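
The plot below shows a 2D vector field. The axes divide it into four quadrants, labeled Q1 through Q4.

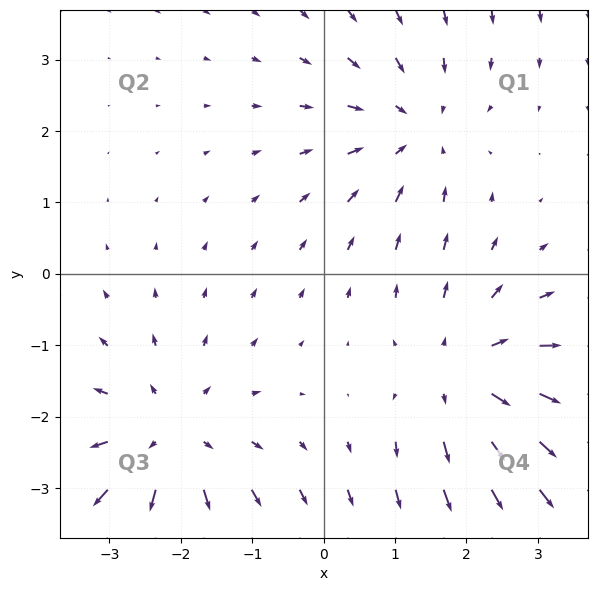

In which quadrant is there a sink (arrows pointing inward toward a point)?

Q1

The sink sits at approximately (1.3, 2.0), which lies in quadrant Q1. The divergence there is about -2, negative as expected for a sink.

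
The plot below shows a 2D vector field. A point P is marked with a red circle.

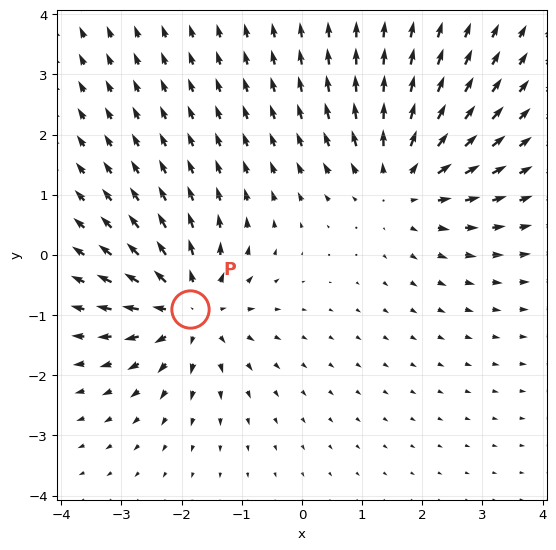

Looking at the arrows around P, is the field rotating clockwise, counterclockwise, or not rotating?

Near P at (-1.9, -0.9) the arrows show no circulation. The curl there is ≈0.

not rotating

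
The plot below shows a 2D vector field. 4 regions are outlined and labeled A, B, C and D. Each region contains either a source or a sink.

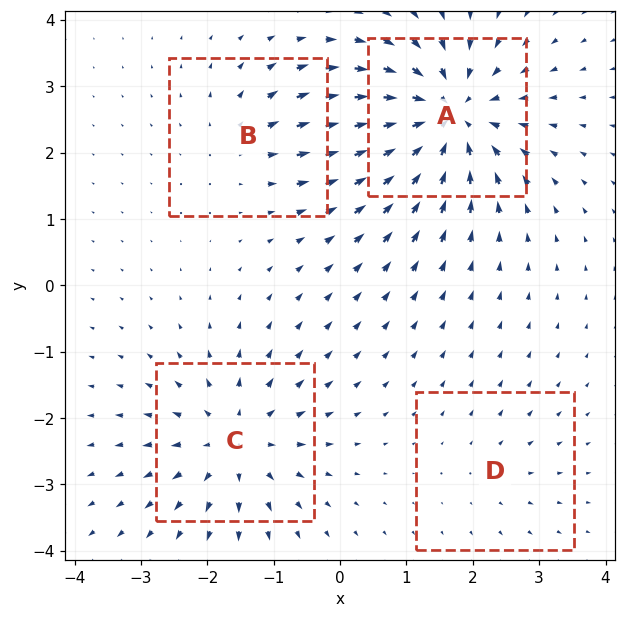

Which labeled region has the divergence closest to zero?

Divergence at each region's feature centre — A: about -8, B: about +3, C: about +6, D: about +2. Region D is closest to zero.

D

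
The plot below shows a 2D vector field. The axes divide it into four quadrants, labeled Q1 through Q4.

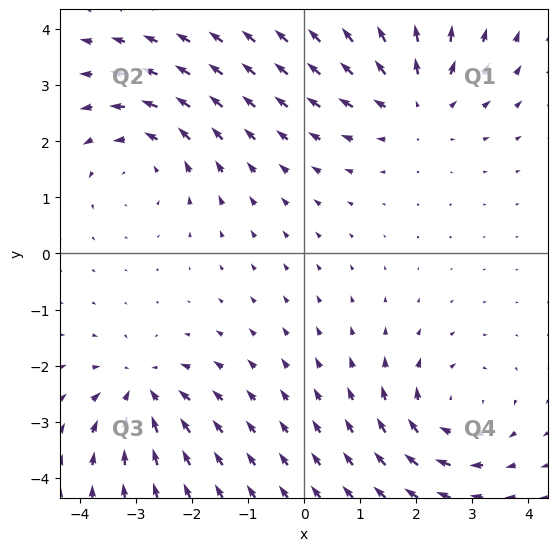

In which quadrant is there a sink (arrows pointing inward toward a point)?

The sink sits at approximately (-2.9, -2.5), which lies in quadrant Q3. The divergence there is about -4, negative as expected for a sink.

Q3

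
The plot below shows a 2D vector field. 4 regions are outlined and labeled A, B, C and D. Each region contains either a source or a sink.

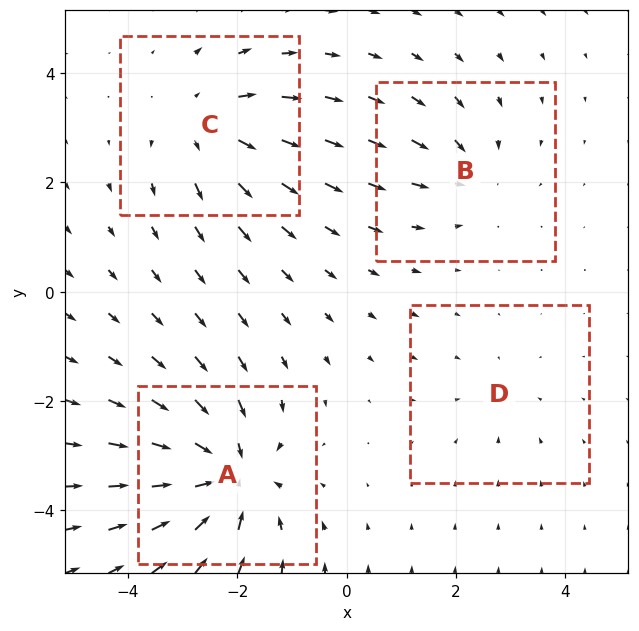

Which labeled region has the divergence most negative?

A

Divergence at each region's feature centre — A: about -7, B: about -3, C: about +5, D: about -2. Region A is most negative.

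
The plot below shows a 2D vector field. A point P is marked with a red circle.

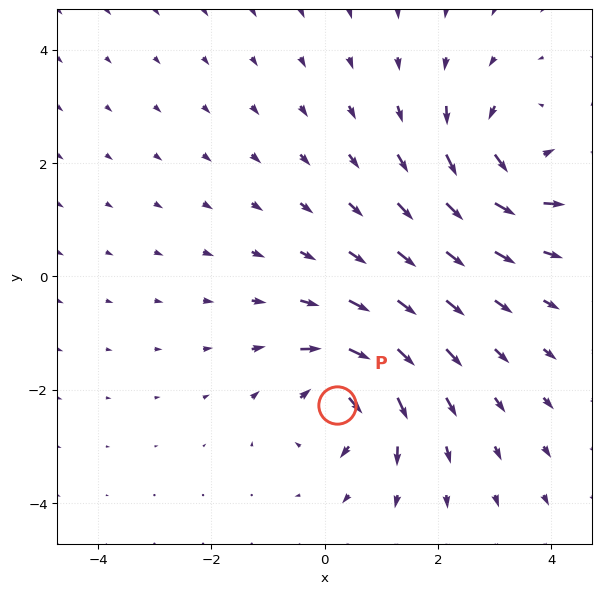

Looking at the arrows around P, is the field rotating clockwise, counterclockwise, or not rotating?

clockwise

Near P at (0.2, -2.3) the arrows circulate clockwise. The curl (z-component) there is about -6; negative curl means clockwise rotation.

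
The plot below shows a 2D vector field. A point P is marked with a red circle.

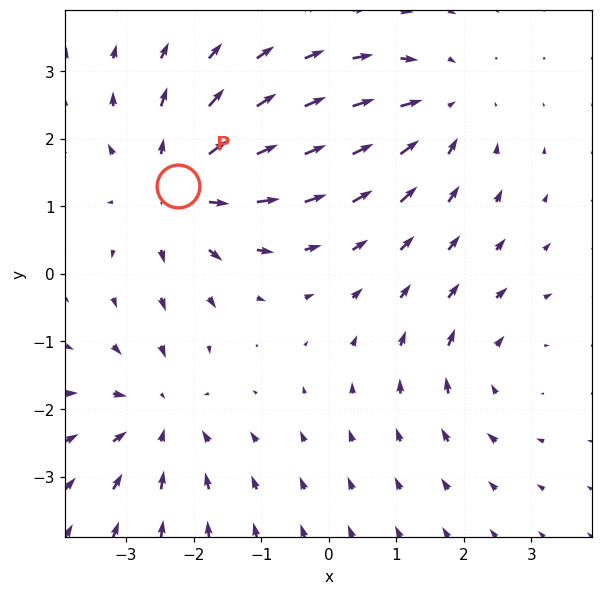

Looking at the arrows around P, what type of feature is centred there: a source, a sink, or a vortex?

source

At P (-2.2, 1.3) the arrows spread outward. Divergence about +5, curl ≈0 — positive divergence with near-zero curl is a source.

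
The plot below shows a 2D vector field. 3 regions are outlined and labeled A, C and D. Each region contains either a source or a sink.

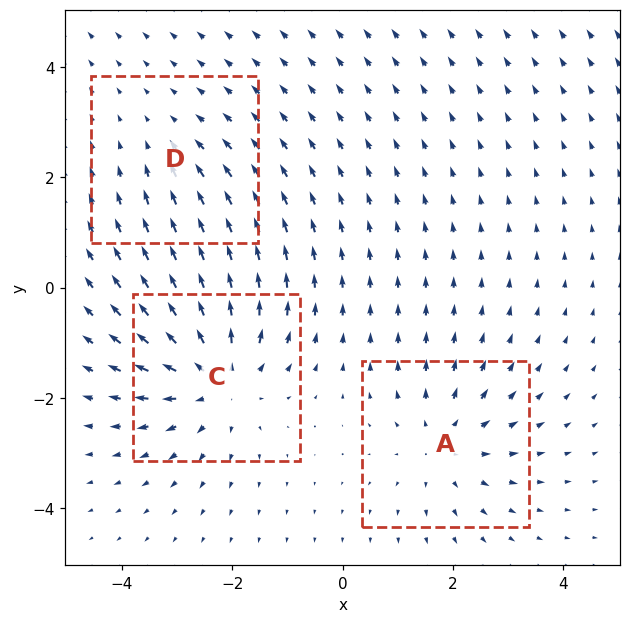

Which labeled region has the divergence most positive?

C

Divergence at each region's feature centre — A: about +3, C: about +5, D: about -2. Region C is most positive.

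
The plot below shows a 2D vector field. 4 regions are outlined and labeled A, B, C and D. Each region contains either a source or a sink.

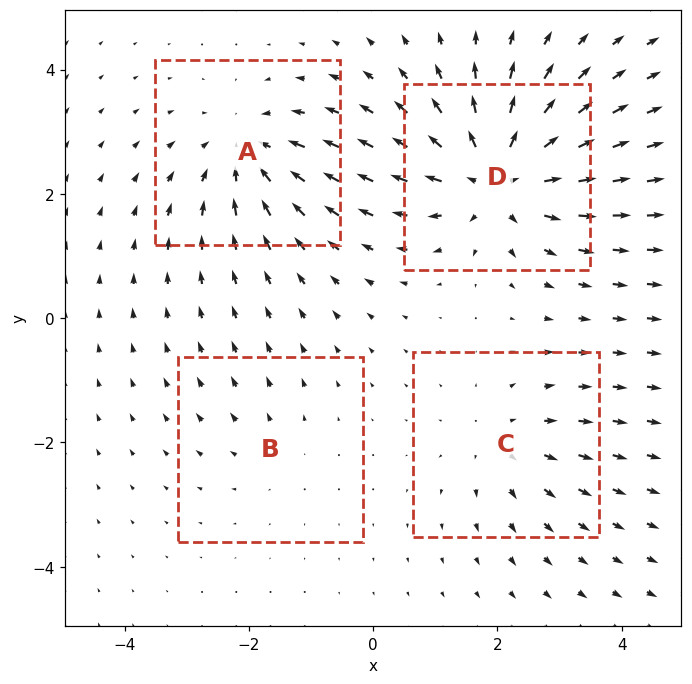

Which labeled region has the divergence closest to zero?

Divergence at each region's feature centre — A: about -5, B: about +2, C: about +3, D: about +7. Region B is closest to zero.

B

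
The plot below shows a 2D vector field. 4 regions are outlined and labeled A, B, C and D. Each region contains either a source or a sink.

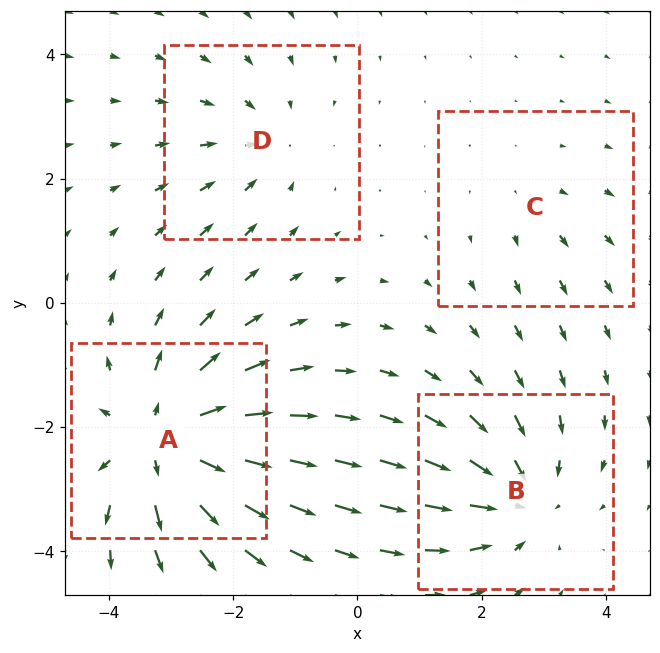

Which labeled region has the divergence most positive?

Divergence at each region's feature centre — A: about +6, B: about -5, C: about +2, D: about -3. Region A is most positive.

A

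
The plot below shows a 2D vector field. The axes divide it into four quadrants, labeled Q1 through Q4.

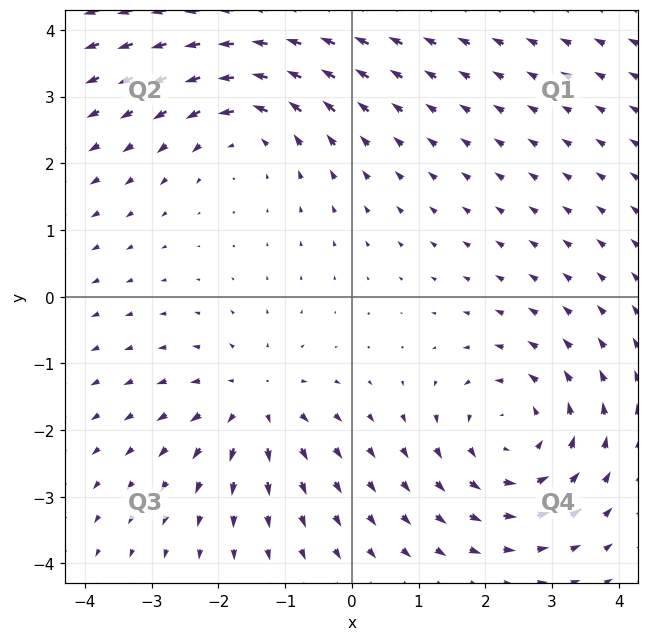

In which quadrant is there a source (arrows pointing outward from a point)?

The source sits at approximately (-1.5, -1.6), which lies in quadrant Q3. The divergence there is about +3, positive as expected for a source.

Q3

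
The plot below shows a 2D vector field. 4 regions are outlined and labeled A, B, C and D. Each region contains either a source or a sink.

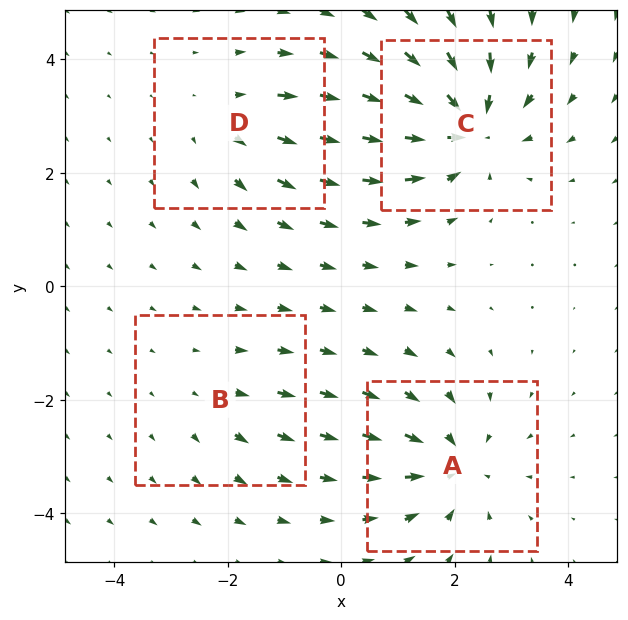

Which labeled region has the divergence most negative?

C

Divergence at each region's feature centre — A: about -5, B: about +2, C: about -6, D: about +3. Region C is most negative.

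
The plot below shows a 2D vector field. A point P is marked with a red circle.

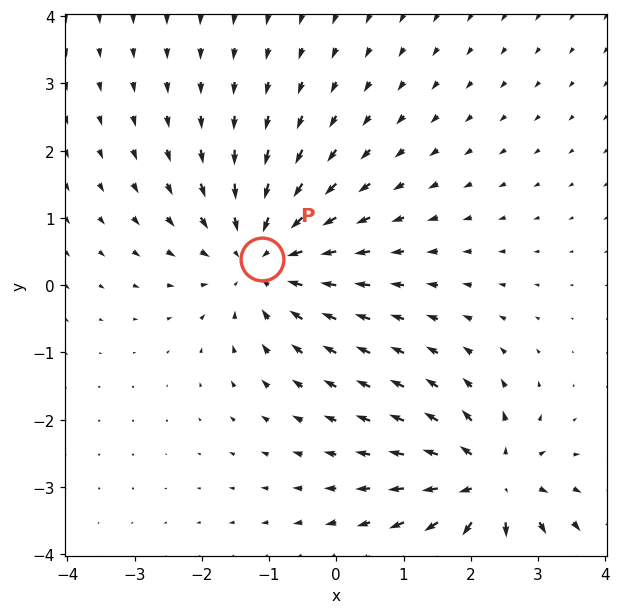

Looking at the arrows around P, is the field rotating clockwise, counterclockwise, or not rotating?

not rotating

Near P at (-1.1, 0.4) the arrows show no circulation. The curl there is ≈0.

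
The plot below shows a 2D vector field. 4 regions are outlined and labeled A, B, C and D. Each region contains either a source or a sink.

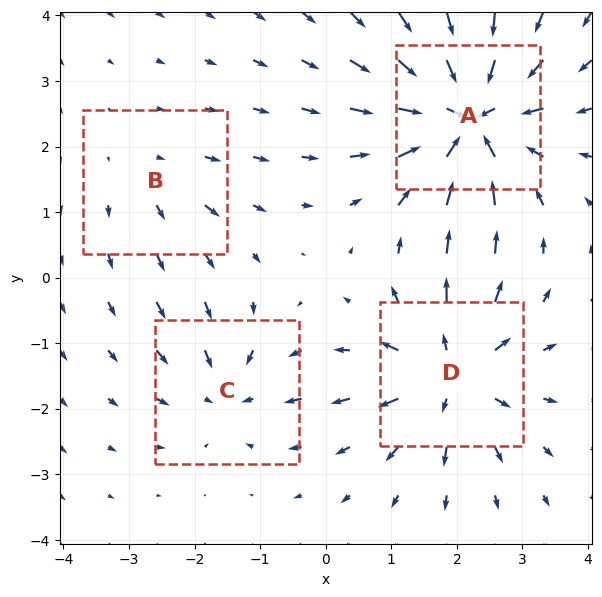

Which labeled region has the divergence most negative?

A

Divergence at each region's feature centre — A: about -9, B: about +2, C: about -4, D: about +6. Region A is most negative.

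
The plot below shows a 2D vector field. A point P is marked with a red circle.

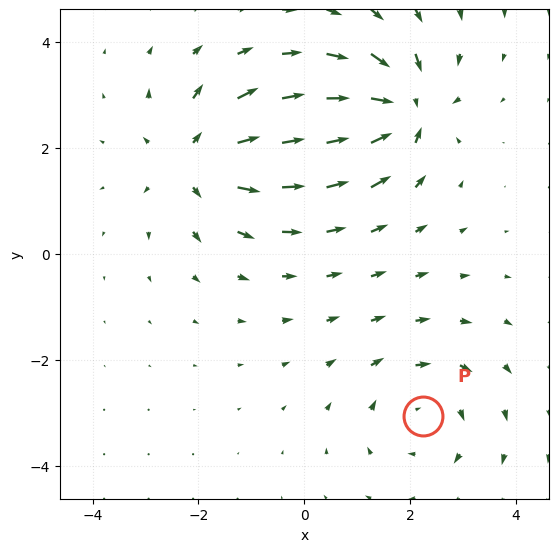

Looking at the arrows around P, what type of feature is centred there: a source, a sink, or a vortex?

vortex

At P (2.2, -3.1) the arrows circulate clockwise. Divergence ≈0, curl about -3 — near-zero divergence with nonzero curl is a vortex.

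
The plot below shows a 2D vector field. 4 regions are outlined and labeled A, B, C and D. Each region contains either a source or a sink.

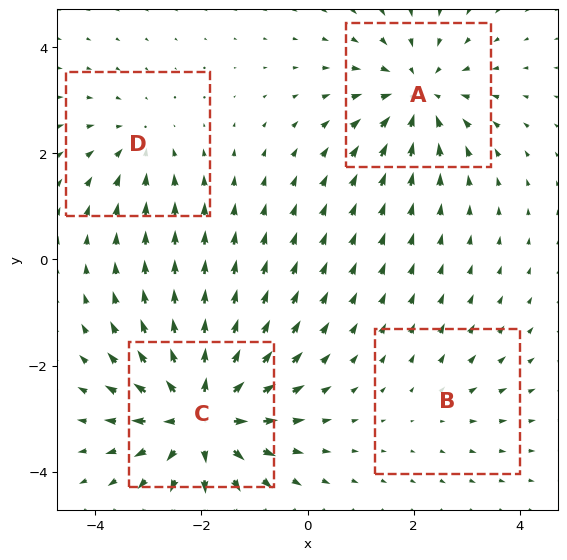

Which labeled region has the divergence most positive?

C

Divergence at each region's feature centre — A: about -5, B: about +2, C: about +7, D: about -3. Region C is most positive.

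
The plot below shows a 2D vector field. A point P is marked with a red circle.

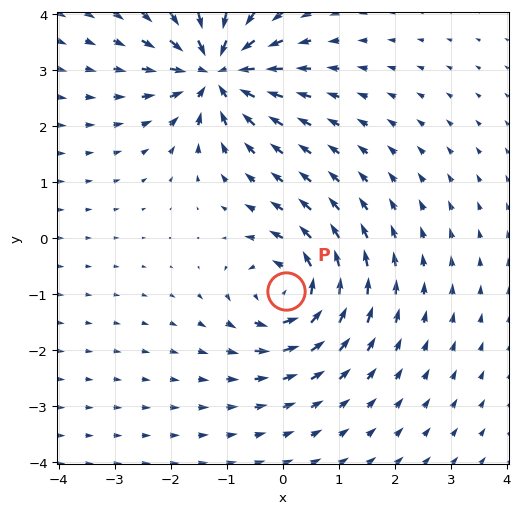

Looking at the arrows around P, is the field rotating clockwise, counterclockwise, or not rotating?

counterclockwise

Near P at (0.0, -1.0) the arrows circulate counterclockwise. The curl (z-component) there is about +5; positive curl means counterclockwise rotation.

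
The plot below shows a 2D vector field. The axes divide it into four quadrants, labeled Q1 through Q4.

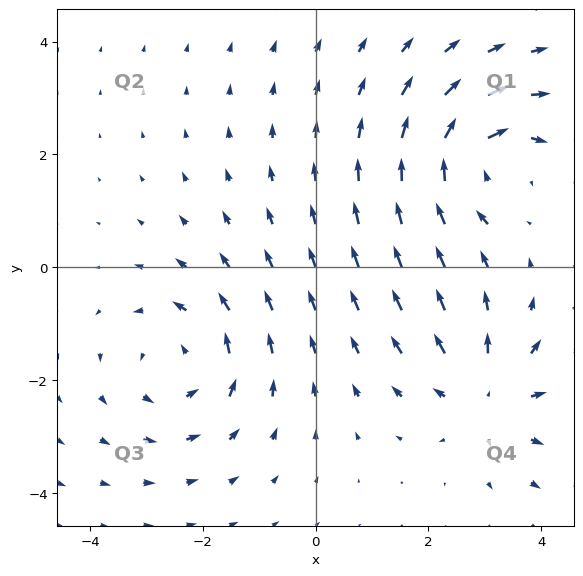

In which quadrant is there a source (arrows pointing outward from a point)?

Q4

The source sits at approximately (3.0, -2.3), which lies in quadrant Q4. The divergence there is about +5, positive as expected for a source.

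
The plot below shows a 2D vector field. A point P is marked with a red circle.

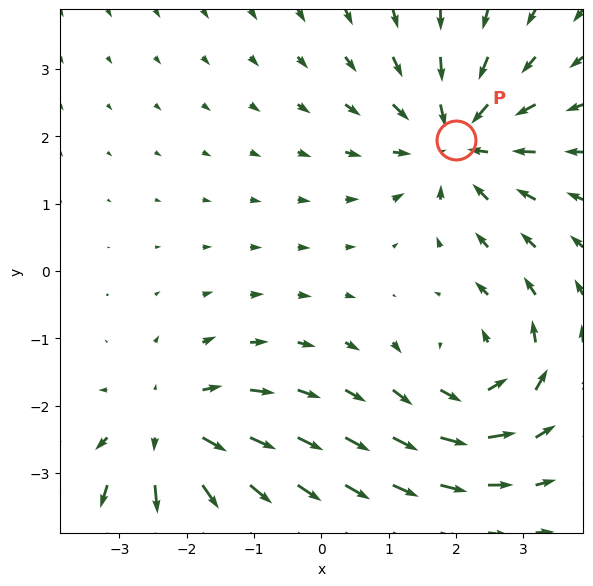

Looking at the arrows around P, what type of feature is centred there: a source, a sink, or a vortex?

sink

At P (2.0, 1.9) the arrows converge inward. Divergence about -5, curl ≈0 — negative divergence with near-zero curl is a sink.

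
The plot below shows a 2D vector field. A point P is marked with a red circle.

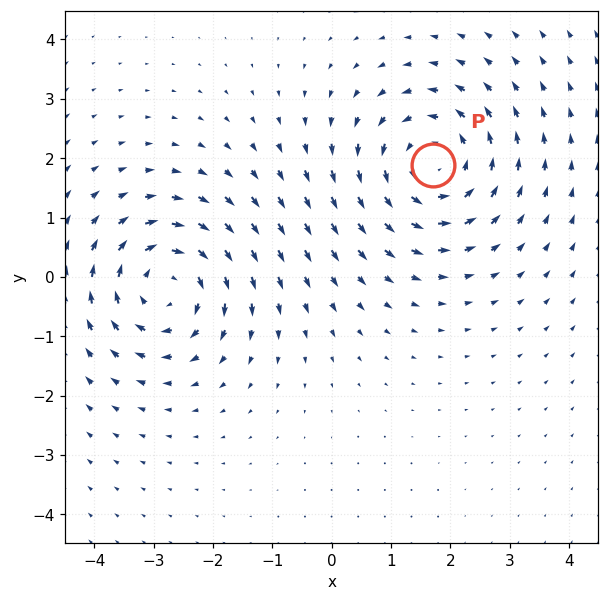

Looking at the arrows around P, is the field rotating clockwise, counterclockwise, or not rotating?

Near P at (1.7, 1.9) the arrows circulate counterclockwise. The curl (z-component) there is about +5; positive curl means counterclockwise rotation.

counterclockwise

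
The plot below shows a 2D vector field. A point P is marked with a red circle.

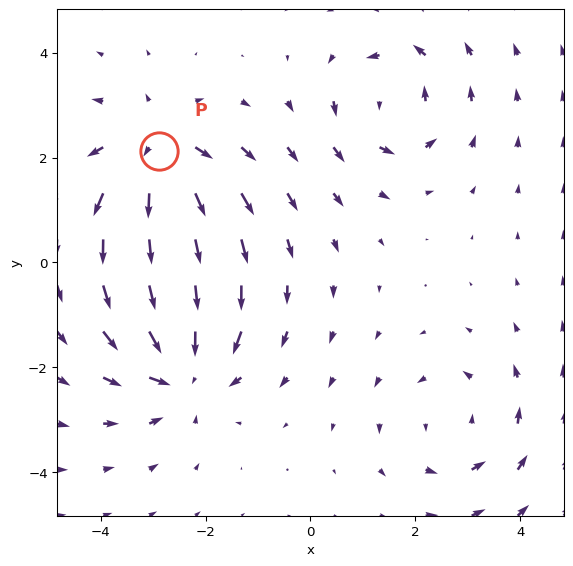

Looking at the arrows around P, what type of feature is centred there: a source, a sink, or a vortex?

At P (-2.9, 2.1) the arrows spread outward. Divergence about +4, curl ≈0 — positive divergence with near-zero curl is a source.

source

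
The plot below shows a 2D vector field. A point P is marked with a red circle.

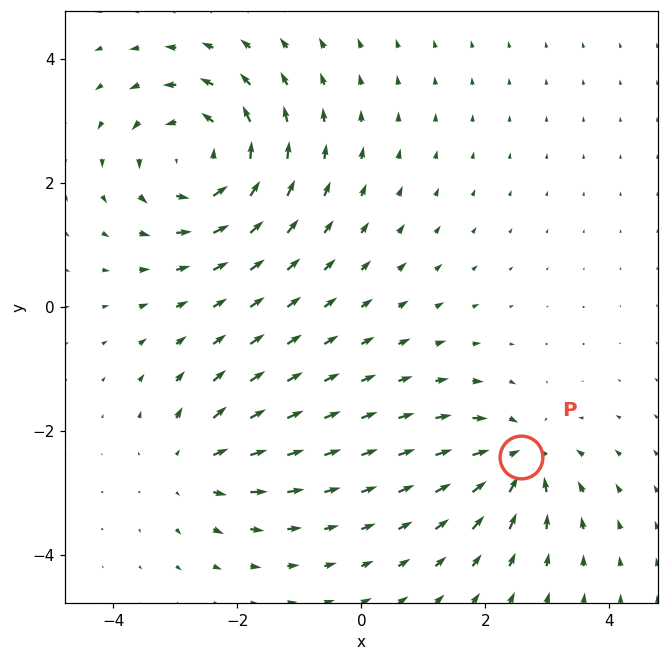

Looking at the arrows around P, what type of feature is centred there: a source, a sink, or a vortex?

At P (2.6, -2.4) the arrows converge inward. Divergence about -5, curl ≈0 — negative divergence with near-zero curl is a sink.

sink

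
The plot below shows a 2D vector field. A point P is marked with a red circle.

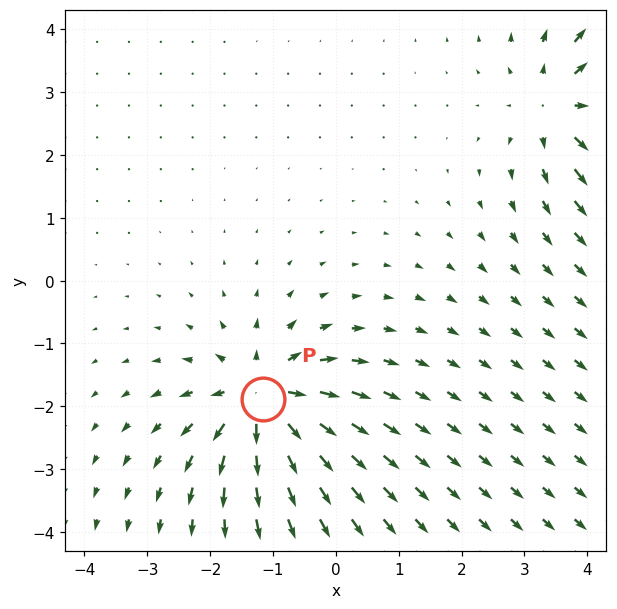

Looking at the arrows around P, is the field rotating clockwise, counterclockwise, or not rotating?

Near P at (-1.2, -1.9) the arrows show no circulation. The curl there is ≈0.

not rotating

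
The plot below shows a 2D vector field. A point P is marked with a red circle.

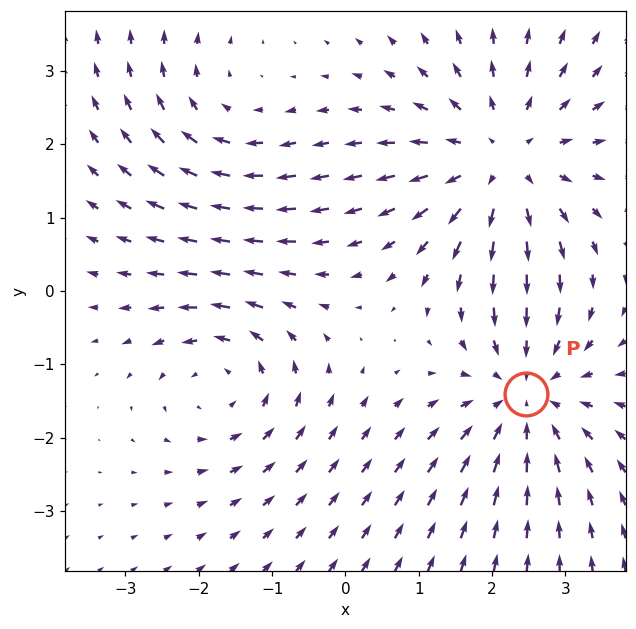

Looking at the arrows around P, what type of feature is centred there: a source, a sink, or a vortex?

sink

At P (2.5, -1.4) the arrows converge inward. Divergence about -4, curl ≈0 — negative divergence with near-zero curl is a sink.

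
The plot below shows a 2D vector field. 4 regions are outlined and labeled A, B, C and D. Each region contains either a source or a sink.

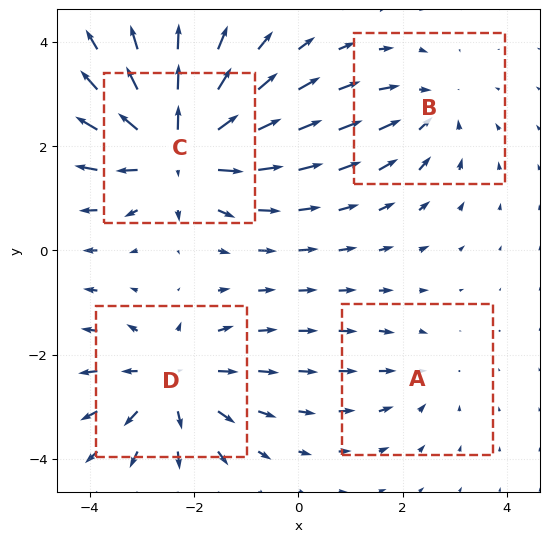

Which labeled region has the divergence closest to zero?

A

Divergence at each region's feature centre — A: about -2, B: about -3, C: about +7, D: about +5. Region A is closest to zero.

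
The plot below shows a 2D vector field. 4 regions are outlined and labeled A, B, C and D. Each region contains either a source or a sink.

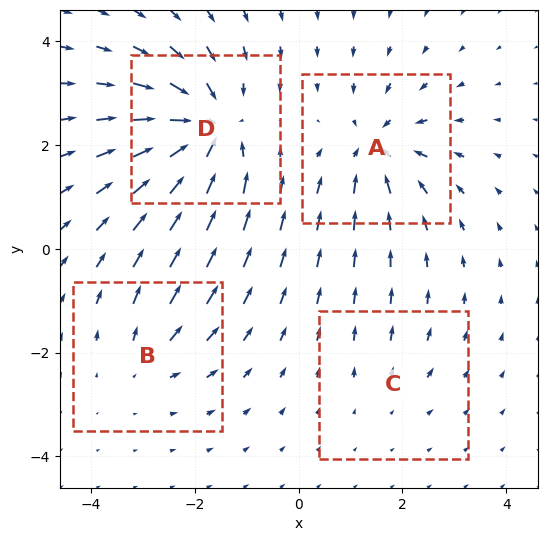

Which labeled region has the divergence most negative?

Divergence at each region's feature centre — A: about -6, B: about +4, C: about +2, D: about -8. Region D is most negative.

D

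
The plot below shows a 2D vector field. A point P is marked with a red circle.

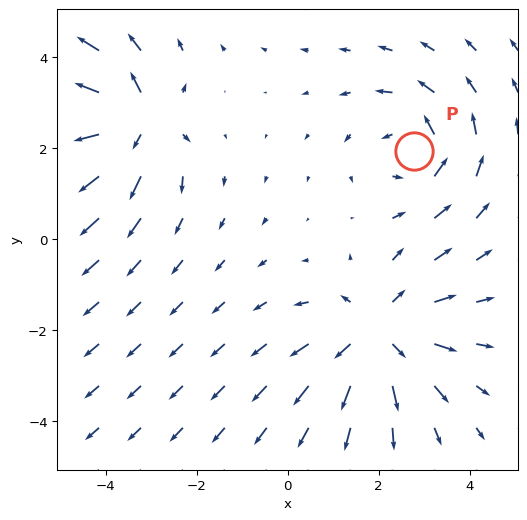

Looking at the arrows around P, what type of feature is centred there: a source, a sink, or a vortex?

At P (2.8, 1.9) the arrows circulate counterclockwise. Divergence ≈0, curl about +3 — near-zero divergence with nonzero curl is a vortex.

vortex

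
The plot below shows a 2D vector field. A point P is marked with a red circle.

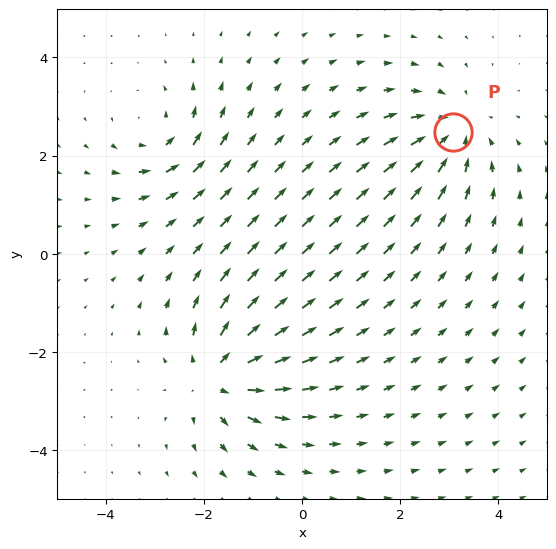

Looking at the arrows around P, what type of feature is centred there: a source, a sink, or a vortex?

sink

At P (3.1, 2.5) the arrows converge inward. Divergence about -5, curl ≈0 — negative divergence with near-zero curl is a sink.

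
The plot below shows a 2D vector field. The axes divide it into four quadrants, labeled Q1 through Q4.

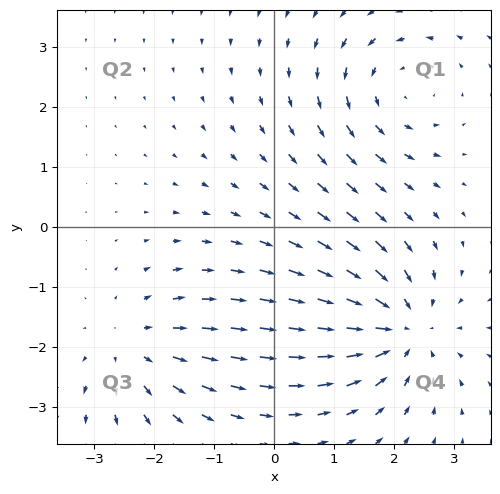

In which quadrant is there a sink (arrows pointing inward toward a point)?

The sink sits at approximately (2.1, -1.7), which lies in quadrant Q4. The divergence there is about -5, negative as expected for a sink.

Q4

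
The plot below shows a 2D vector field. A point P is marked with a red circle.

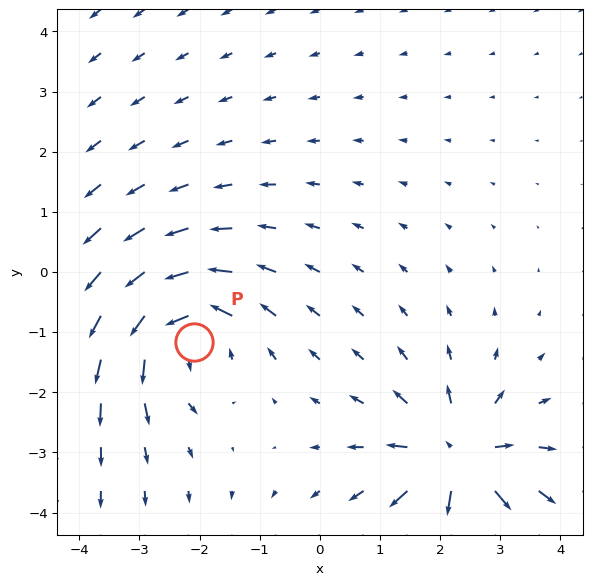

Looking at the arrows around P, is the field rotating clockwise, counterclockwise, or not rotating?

Near P at (-2.1, -1.2) the arrows circulate counterclockwise. The curl (z-component) there is about +6; positive curl means counterclockwise rotation.

counterclockwise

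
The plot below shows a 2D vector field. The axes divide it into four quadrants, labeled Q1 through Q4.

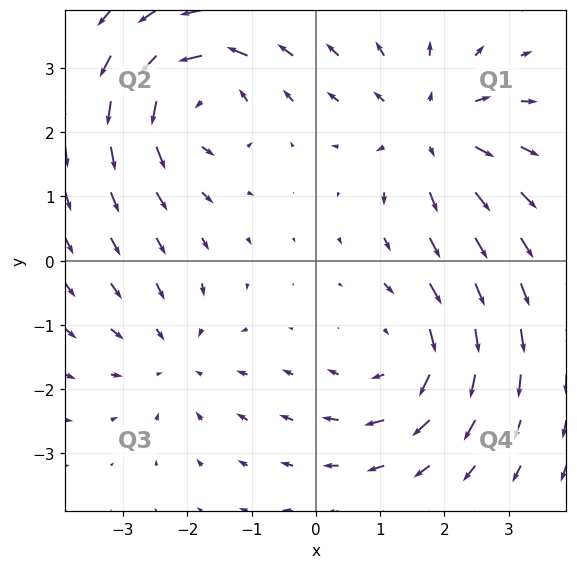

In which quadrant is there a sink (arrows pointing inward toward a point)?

Q3

The sink sits at approximately (-2.2, -1.5), which lies in quadrant Q3. The divergence there is about -3, negative as expected for a sink.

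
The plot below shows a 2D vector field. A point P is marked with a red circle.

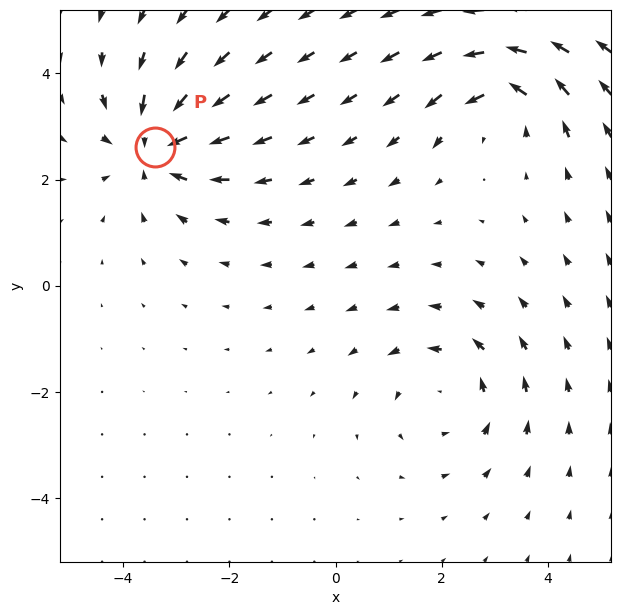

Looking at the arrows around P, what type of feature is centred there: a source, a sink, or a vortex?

sink

At P (-3.4, 2.6) the arrows converge inward. Divergence about -5, curl ≈0 — negative divergence with near-zero curl is a sink.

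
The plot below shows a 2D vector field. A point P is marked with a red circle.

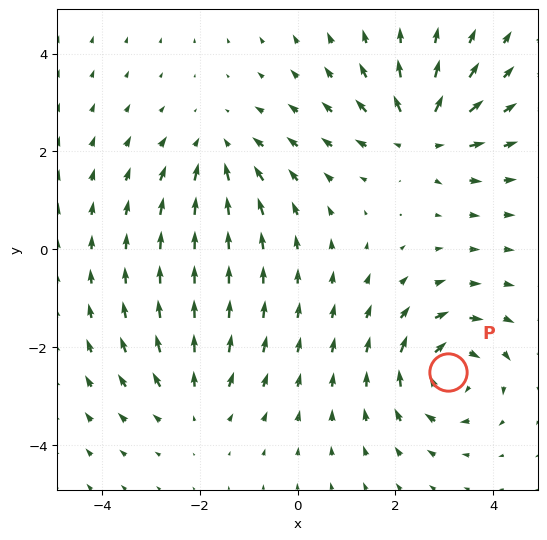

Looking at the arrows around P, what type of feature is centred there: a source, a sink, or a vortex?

vortex

At P (3.1, -2.5) the arrows circulate clockwise. Divergence ≈0, curl about -5 — near-zero divergence with nonzero curl is a vortex.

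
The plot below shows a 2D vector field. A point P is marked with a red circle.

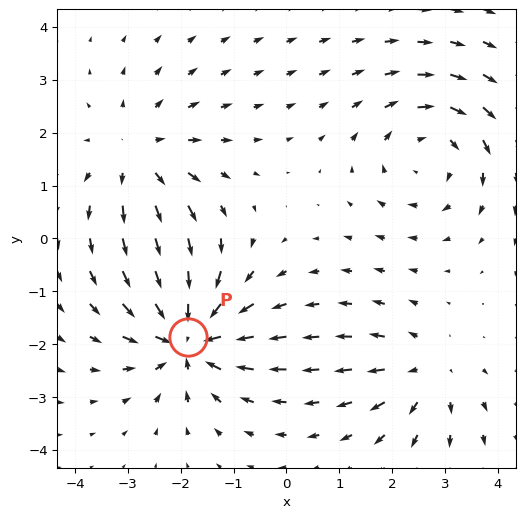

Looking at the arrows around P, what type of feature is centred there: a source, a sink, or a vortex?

sink

At P (-1.9, -1.9) the arrows converge inward. Divergence about -6, curl ≈0 — negative divergence with near-zero curl is a sink.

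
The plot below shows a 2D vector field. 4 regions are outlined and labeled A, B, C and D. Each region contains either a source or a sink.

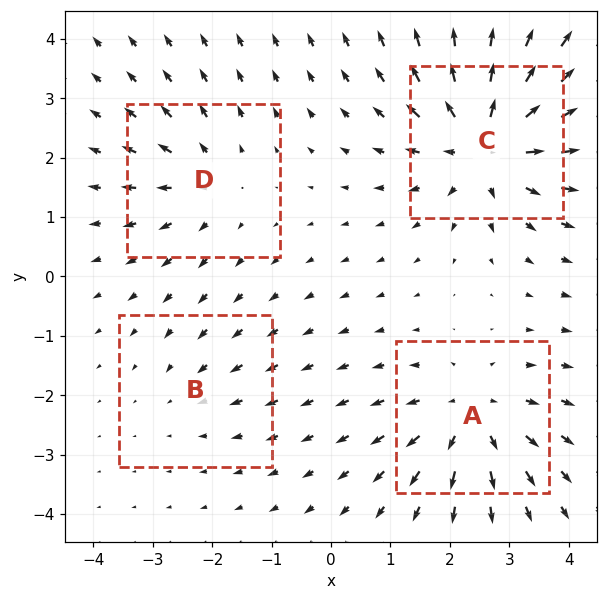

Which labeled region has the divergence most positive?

Divergence at each region's feature centre — A: about +5, B: about -2, C: about +7, D: about +4. Region C is most positive.

C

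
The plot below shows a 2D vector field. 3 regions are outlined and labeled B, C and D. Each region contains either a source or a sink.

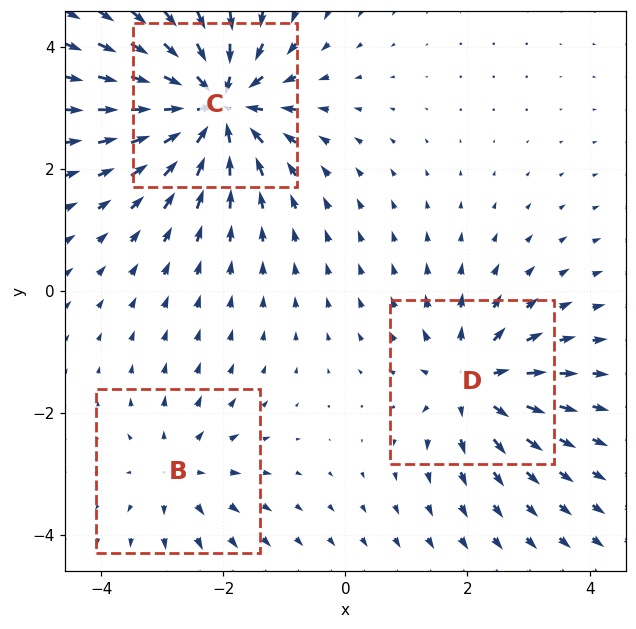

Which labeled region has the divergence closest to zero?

Divergence at each region's feature centre — B: about +2, C: about -6, D: about +4. Region B is closest to zero.

B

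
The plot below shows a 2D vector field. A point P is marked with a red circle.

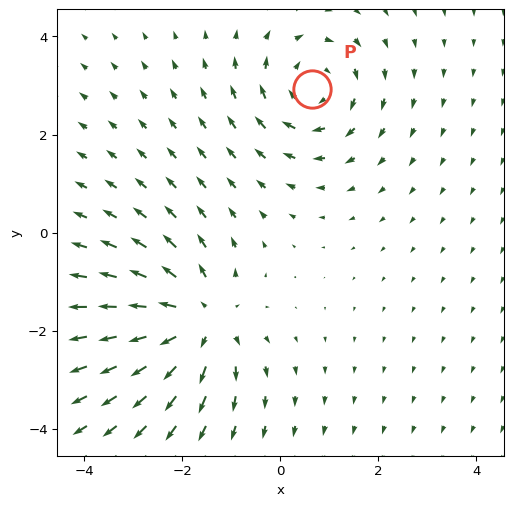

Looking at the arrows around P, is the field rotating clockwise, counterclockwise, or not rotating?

Near P at (0.7, 2.9) the arrows circulate clockwise. The curl (z-component) there is about -4; negative curl means clockwise rotation.

clockwise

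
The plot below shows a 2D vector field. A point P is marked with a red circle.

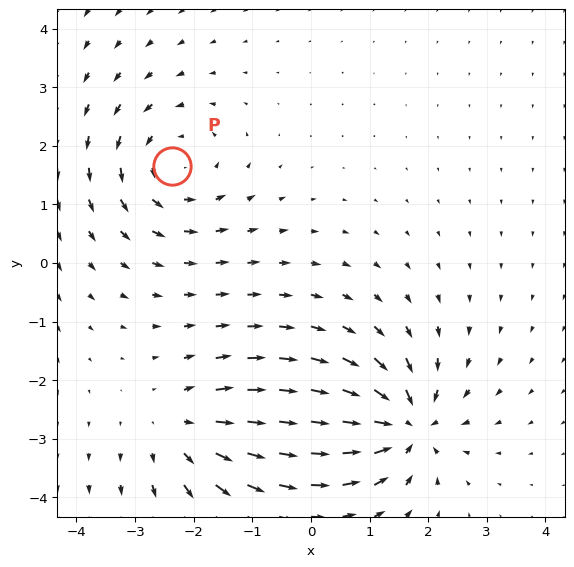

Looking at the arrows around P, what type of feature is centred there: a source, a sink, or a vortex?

At P (-2.4, 1.7) the arrows circulate counterclockwise. Divergence ≈0, curl about +4 — near-zero divergence with nonzero curl is a vortex.

vortex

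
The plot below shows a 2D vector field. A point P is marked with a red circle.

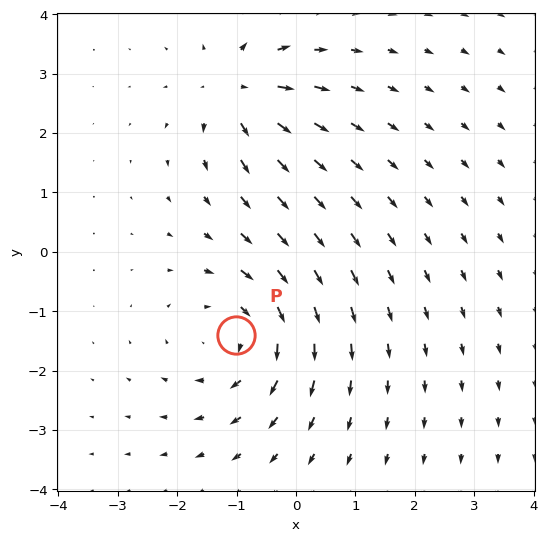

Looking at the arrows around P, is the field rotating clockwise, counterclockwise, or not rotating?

Near P at (-1.0, -1.4) the arrows circulate clockwise. The curl (z-component) there is about -4; negative curl means clockwise rotation.

clockwise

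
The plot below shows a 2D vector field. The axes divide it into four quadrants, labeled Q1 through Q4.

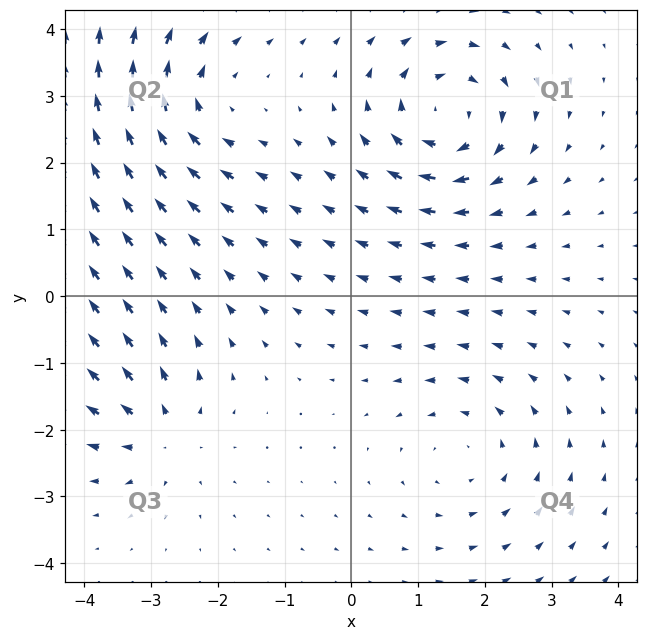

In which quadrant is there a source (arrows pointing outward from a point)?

Q3

The source sits at approximately (-2.8, -2.1), which lies in quadrant Q3. The divergence there is about +4, positive as expected for a source.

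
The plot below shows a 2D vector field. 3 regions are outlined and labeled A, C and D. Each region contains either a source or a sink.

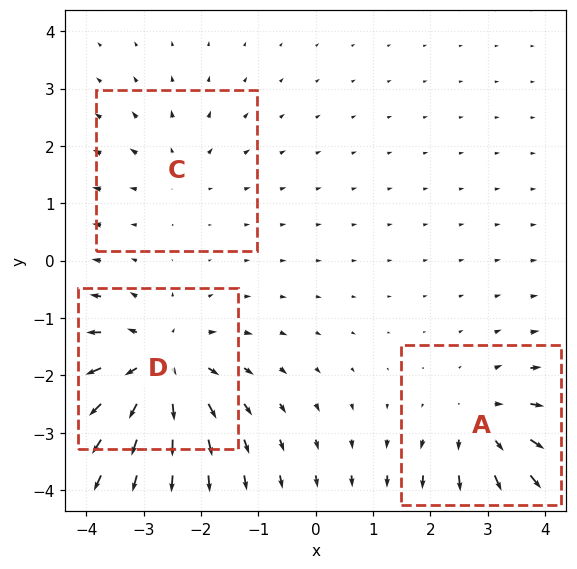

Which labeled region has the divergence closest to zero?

Divergence at each region's feature centre — A: about +3, C: about +2, D: about +5. Region C is closest to zero.

C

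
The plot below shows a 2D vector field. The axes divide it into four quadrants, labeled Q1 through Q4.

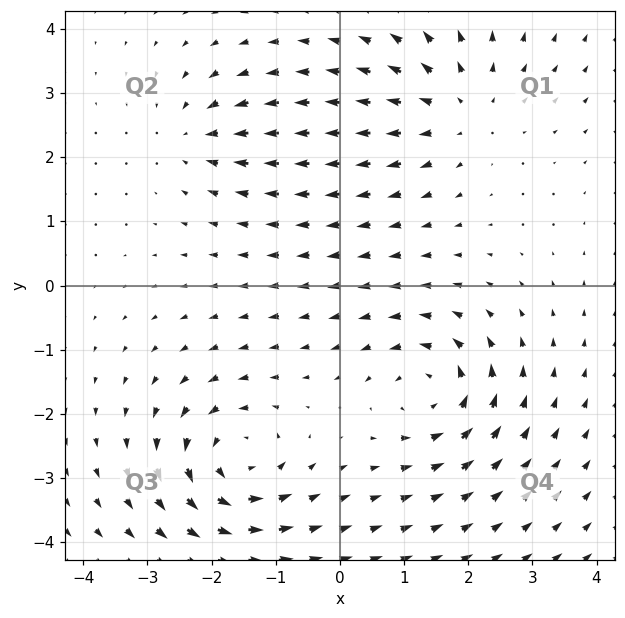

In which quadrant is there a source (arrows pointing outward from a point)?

Q1

The source sits at approximately (1.8, 2.7), which lies in quadrant Q1. The divergence there is about +4, positive as expected for a source.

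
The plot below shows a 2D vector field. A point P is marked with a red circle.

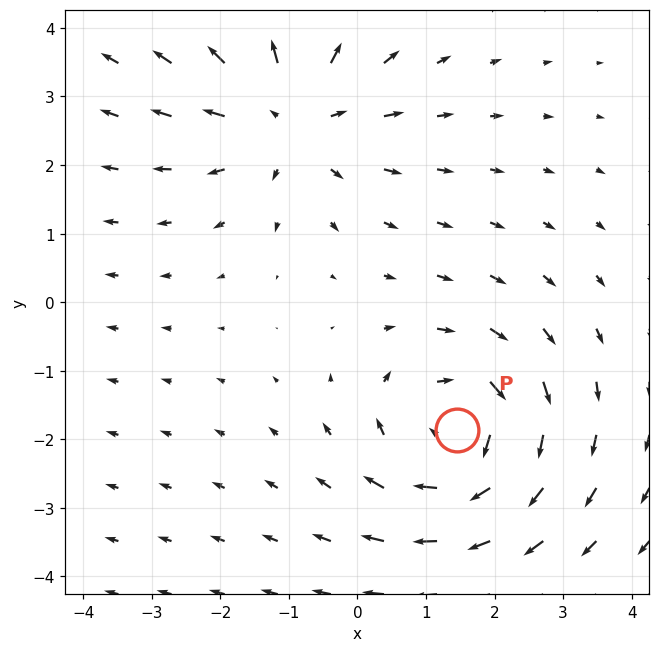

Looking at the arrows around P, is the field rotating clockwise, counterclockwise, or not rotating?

clockwise

Near P at (1.5, -1.9) the arrows circulate clockwise. The curl (z-component) there is about -3; negative curl means clockwise rotation.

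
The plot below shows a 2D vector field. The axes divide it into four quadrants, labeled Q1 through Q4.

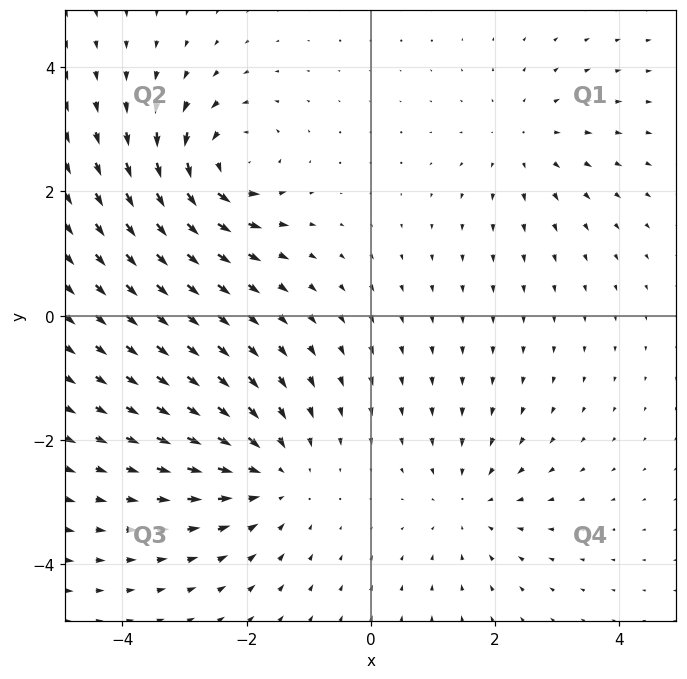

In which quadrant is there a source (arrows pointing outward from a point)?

Q1

The source sits at approximately (2.5, 2.8), which lies in quadrant Q1. The divergence there is about +3, positive as expected for a source.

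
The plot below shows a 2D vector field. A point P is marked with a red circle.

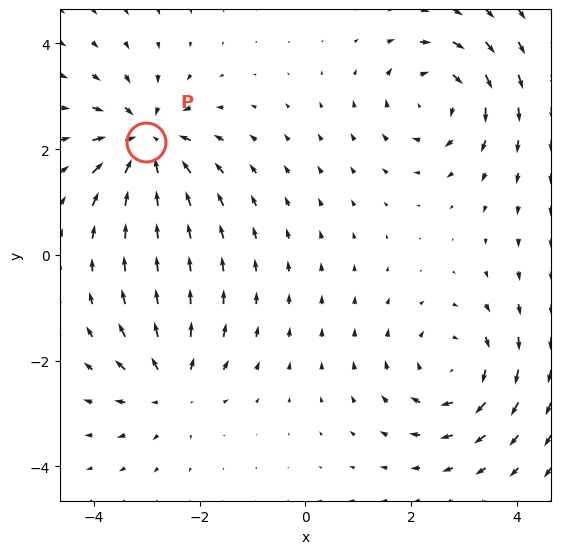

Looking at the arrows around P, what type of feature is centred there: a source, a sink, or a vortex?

sink

At P (-3.0, 2.1) the arrows converge inward. Divergence about -5, curl ≈0 — negative divergence with near-zero curl is a sink.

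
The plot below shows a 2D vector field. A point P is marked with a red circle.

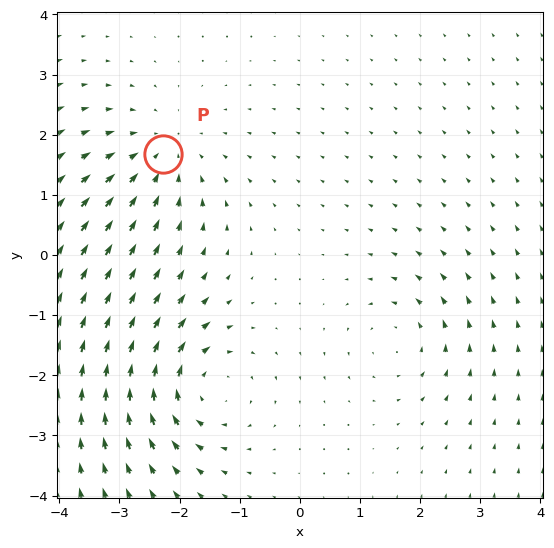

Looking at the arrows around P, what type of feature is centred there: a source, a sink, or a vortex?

At P (-2.3, 1.7) the arrows converge inward. Divergence about -3, curl ≈0 — negative divergence with near-zero curl is a sink.

sink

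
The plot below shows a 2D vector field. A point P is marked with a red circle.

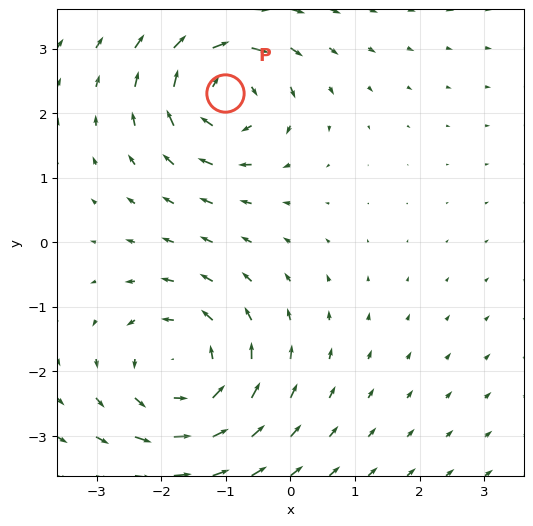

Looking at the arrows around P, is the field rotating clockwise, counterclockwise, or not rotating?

Near P at (-1.0, 2.3) the arrows circulate clockwise. The curl (z-component) there is about -6; negative curl means clockwise rotation.

clockwise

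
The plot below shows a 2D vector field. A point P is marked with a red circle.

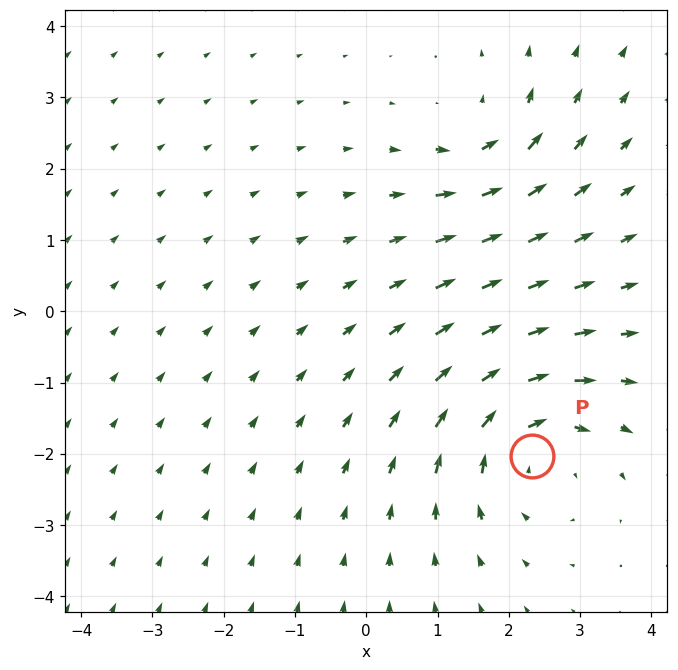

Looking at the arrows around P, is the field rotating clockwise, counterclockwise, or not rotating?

Near P at (2.3, -2.0) the arrows circulate clockwise. The curl (z-component) there is about -4; negative curl means clockwise rotation.

clockwise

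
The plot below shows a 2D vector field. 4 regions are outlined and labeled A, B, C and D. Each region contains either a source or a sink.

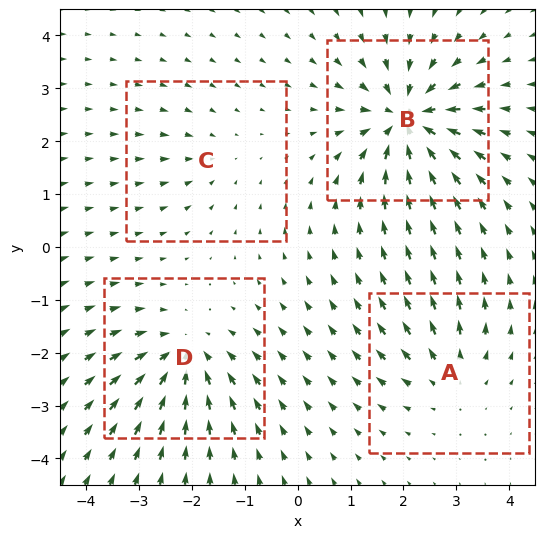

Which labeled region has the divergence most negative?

B

Divergence at each region's feature centre — A: about +4, B: about -8, C: about -2, D: about -6. Region B is most negative.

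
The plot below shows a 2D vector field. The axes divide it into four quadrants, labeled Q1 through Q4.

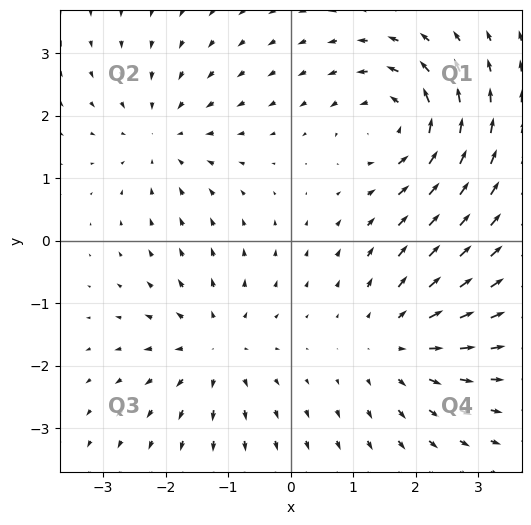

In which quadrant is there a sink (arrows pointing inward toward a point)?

Q2

The sink sits at approximately (-2.1, 1.7), which lies in quadrant Q2. The divergence there is about -3, negative as expected for a sink.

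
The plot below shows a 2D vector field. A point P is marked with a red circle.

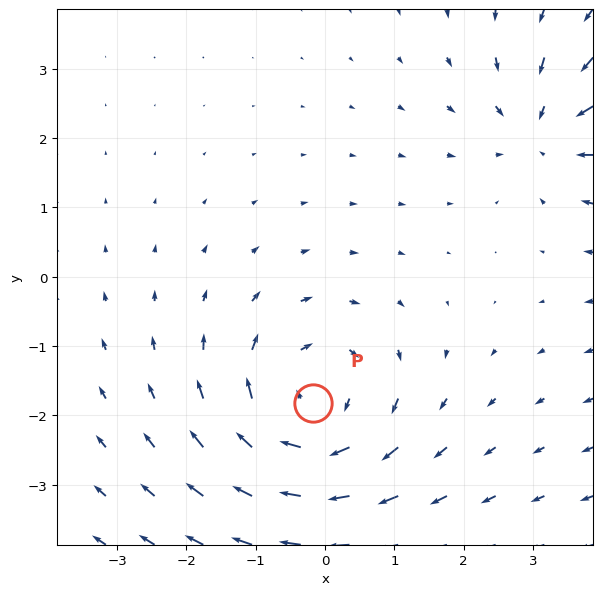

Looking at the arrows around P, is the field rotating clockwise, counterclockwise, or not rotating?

clockwise

Near P at (-0.2, -1.8) the arrows circulate clockwise. The curl (z-component) there is about -4; negative curl means clockwise rotation.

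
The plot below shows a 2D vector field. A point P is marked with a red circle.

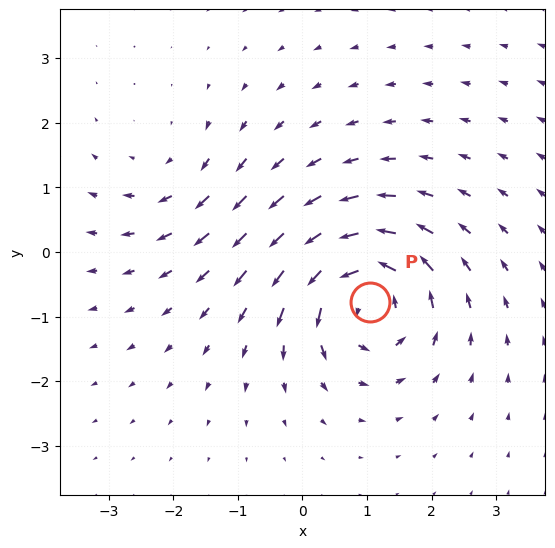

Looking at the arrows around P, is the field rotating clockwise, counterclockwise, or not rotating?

Near P at (1.0, -0.8) the arrows circulate counterclockwise. The curl (z-component) there is about +6; positive curl means counterclockwise rotation.

counterclockwise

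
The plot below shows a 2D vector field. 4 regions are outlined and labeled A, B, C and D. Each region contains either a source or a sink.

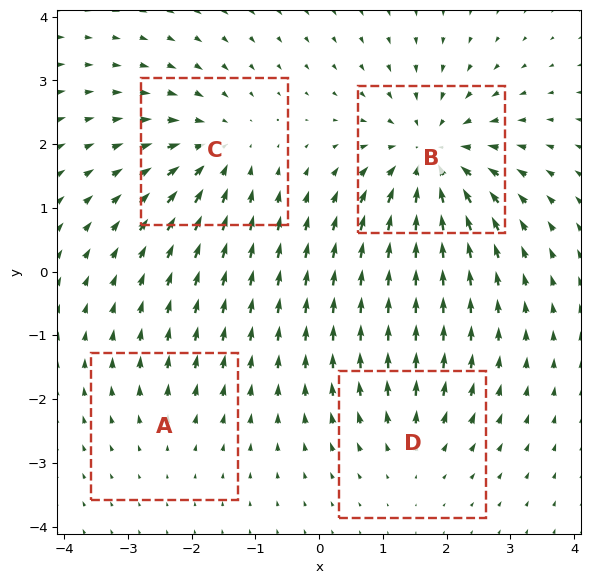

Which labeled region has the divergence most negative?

B

Divergence at each region's feature centre — A: about +2, B: about -7, C: about -5, D: about +3. Region B is most negative.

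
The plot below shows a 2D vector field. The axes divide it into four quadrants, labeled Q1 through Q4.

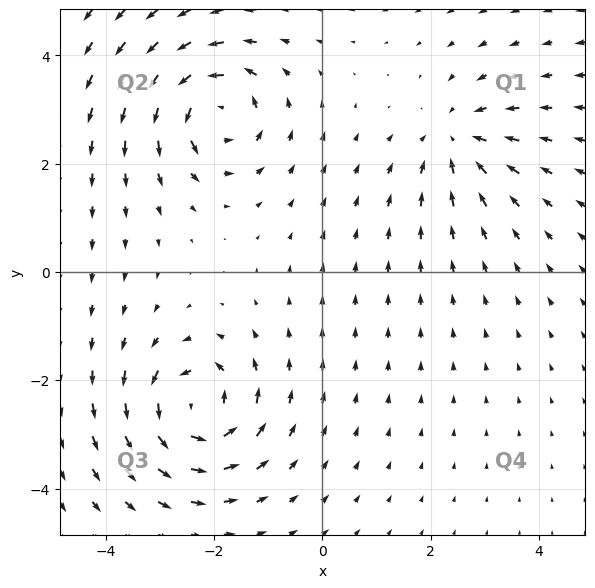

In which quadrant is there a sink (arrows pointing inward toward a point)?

The sink sits at approximately (2.5, 2.4), which lies in quadrant Q1. The divergence there is about -3, negative as expected for a sink.

Q1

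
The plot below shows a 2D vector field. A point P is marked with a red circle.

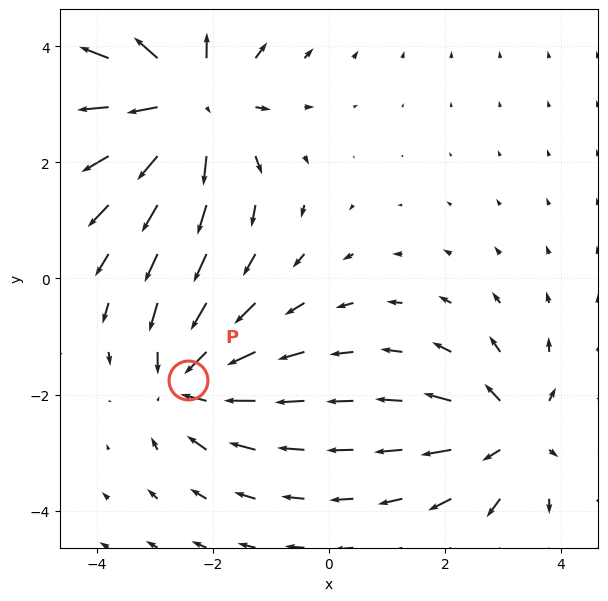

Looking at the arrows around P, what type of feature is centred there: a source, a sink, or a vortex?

At P (-2.4, -1.8) the arrows converge inward. Divergence about -4, curl ≈0 — negative divergence with near-zero curl is a sink.

sink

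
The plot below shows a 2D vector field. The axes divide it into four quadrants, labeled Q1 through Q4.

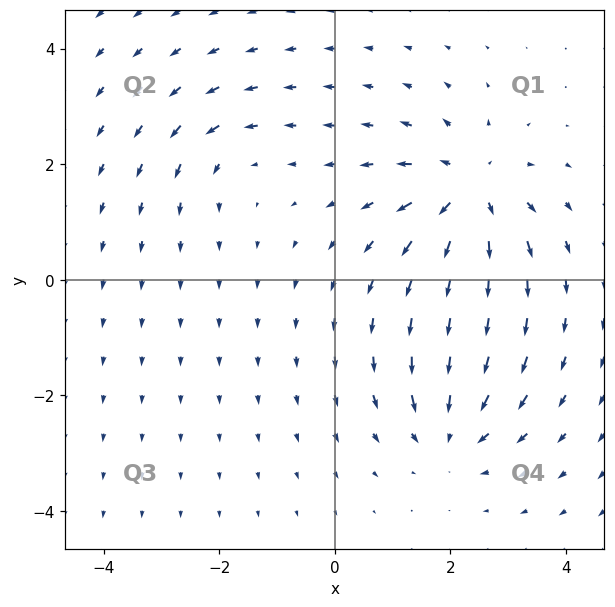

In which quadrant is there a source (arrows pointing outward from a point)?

The source sits at approximately (2.3, 1.5), which lies in quadrant Q1. The divergence there is about +5, positive as expected for a source.

Q1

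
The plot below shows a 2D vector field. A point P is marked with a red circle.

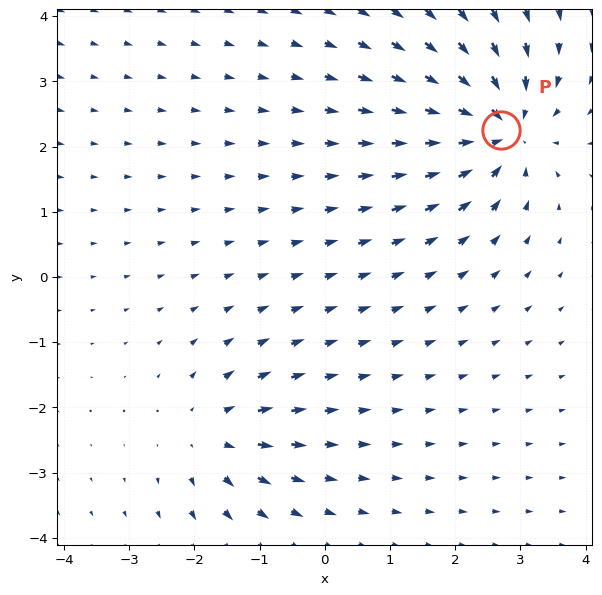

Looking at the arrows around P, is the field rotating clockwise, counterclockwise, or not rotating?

Near P at (2.7, 2.3) the arrows show no circulation. The curl there is ≈0.

not rotating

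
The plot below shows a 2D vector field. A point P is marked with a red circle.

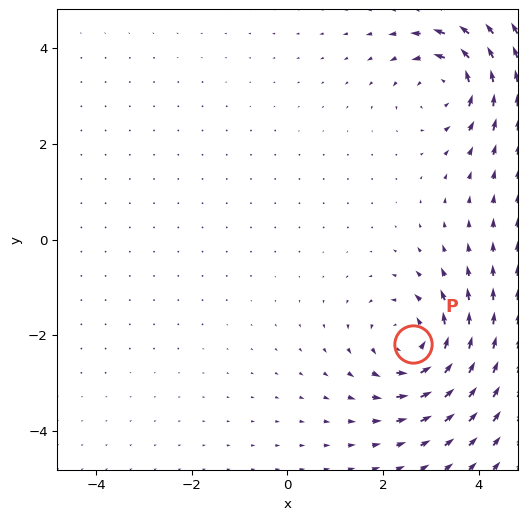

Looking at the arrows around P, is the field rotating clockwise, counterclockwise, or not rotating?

counterclockwise

Near P at (2.6, -2.2) the arrows circulate counterclockwise. The curl (z-component) there is about +4; positive curl means counterclockwise rotation.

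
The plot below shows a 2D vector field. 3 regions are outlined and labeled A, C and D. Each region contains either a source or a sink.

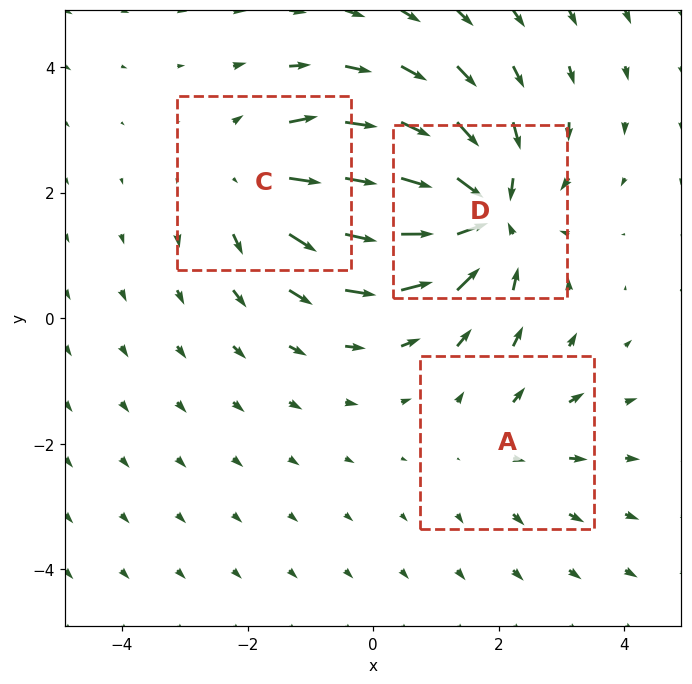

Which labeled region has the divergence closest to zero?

Divergence at each region's feature centre — A: about +2, C: about +3, D: about -5. Region A is closest to zero.

A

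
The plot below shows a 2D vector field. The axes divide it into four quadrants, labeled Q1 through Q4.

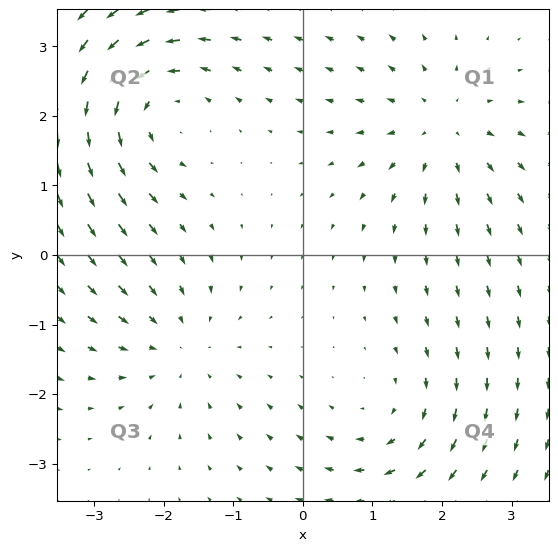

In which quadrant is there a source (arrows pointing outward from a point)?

Q1

The source sits at approximately (2.0, 1.8), which lies in quadrant Q1. The divergence there is about +3, positive as expected for a source.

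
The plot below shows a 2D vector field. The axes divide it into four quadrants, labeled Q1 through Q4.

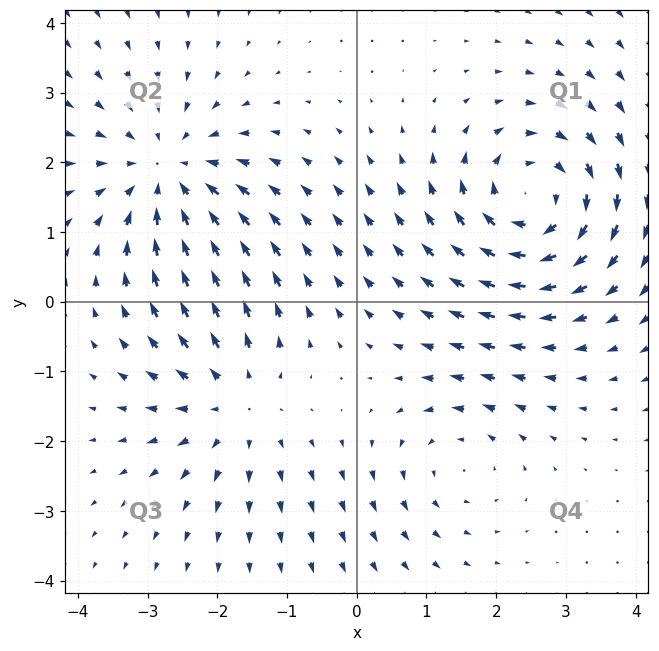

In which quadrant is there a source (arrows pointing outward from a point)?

Q3

The source sits at approximately (-1.8, -1.4), which lies in quadrant Q3. The divergence there is about +3, positive as expected for a source.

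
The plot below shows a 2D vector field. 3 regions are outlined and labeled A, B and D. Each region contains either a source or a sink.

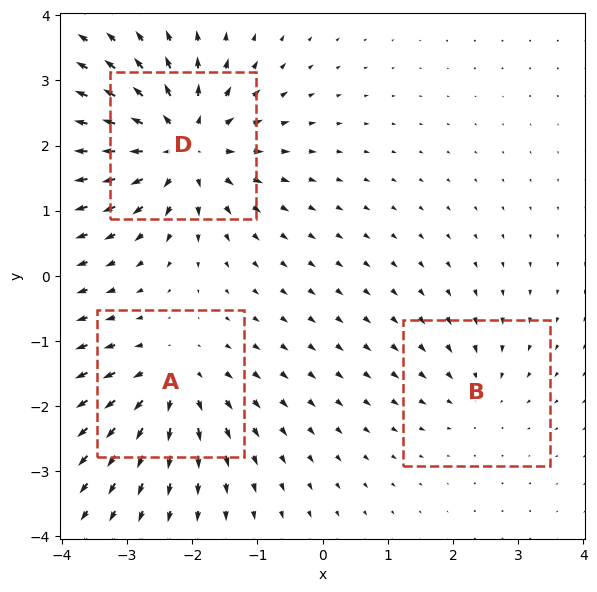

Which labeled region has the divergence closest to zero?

B

Divergence at each region's feature centre — A: about +4, B: about -2, D: about +6. Region B is closest to zero.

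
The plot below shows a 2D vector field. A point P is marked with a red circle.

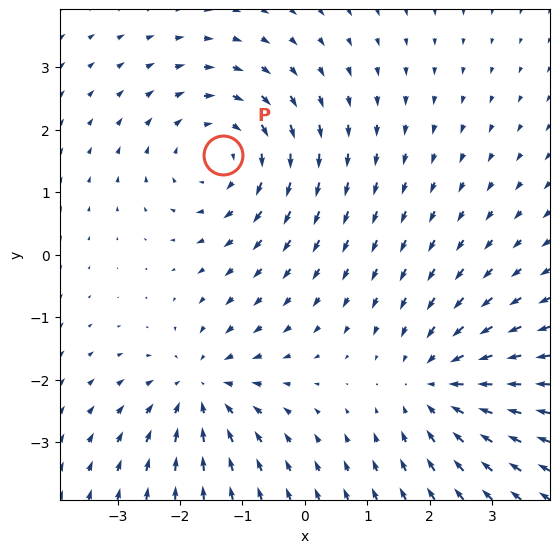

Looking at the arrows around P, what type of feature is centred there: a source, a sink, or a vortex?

At P (-1.3, 1.6) the arrows circulate clockwise. Divergence ≈0, curl about -4 — near-zero divergence with nonzero curl is a vortex.

vortex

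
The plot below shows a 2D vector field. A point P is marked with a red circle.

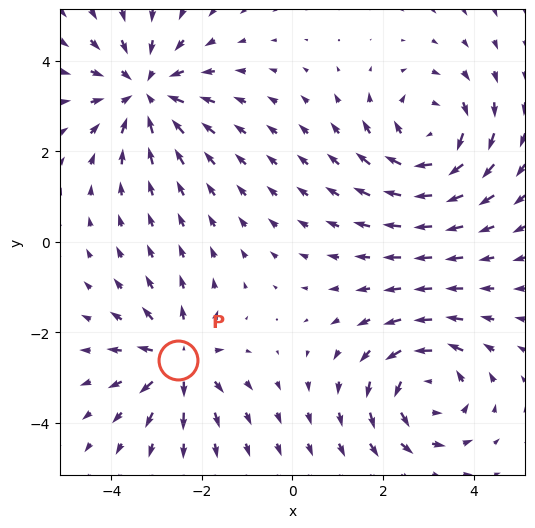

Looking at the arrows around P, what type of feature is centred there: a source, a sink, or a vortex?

source

At P (-2.5, -2.6) the arrows spread outward. Divergence about +5, curl ≈0 — positive divergence with near-zero curl is a source.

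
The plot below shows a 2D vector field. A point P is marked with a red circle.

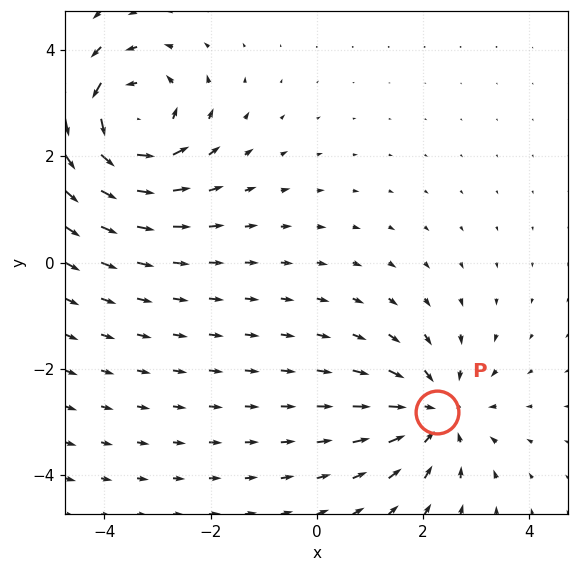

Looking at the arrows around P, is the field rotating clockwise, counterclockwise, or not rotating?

Near P at (2.3, -2.8) the arrows show no circulation. The curl there is ≈0.

not rotating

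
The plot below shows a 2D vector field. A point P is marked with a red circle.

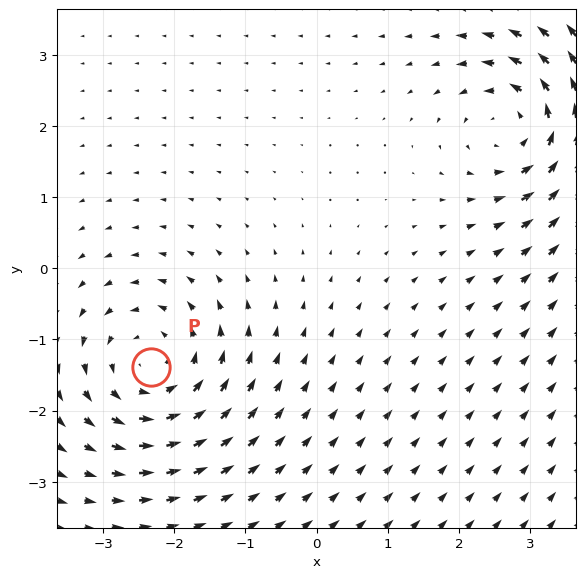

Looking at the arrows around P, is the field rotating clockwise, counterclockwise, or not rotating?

Near P at (-2.3, -1.4) the arrows circulate counterclockwise. The curl (z-component) there is about +5; positive curl means counterclockwise rotation.

counterclockwise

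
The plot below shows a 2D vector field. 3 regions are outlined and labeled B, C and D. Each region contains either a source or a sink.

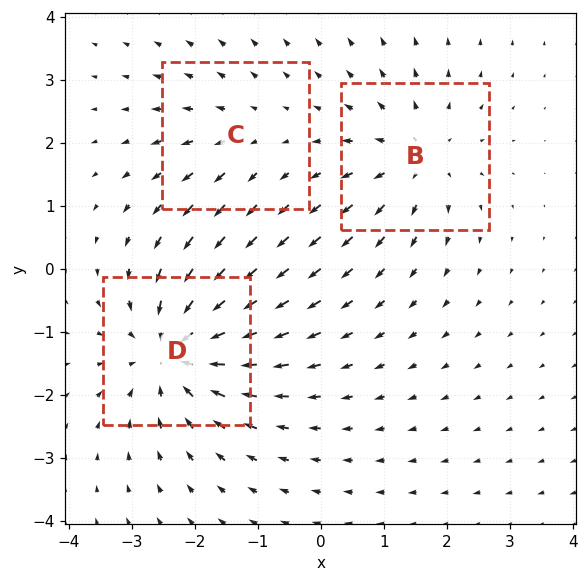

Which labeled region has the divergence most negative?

Divergence at each region's feature centre — B: about +4, C: about +2, D: about -5. Region D is most negative.

D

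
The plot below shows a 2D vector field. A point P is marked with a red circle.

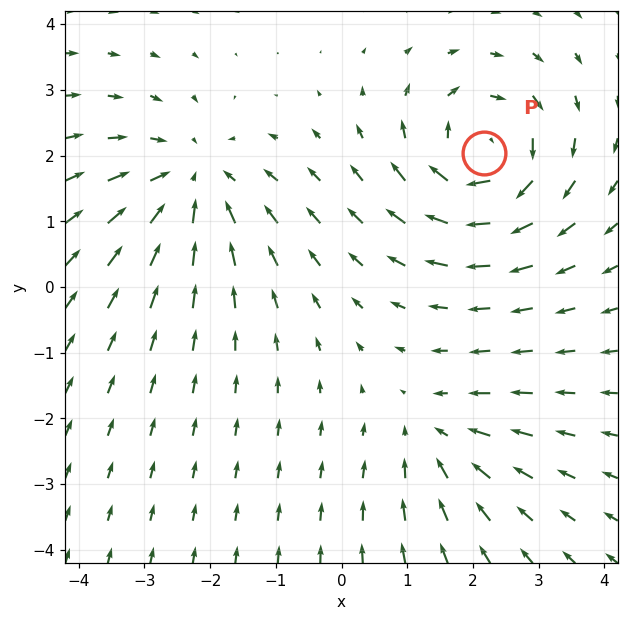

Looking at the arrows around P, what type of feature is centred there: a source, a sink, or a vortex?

At P (2.2, 2.0) the arrows circulate clockwise. Divergence ≈0, curl about -6 — near-zero divergence with nonzero curl is a vortex.

vortex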